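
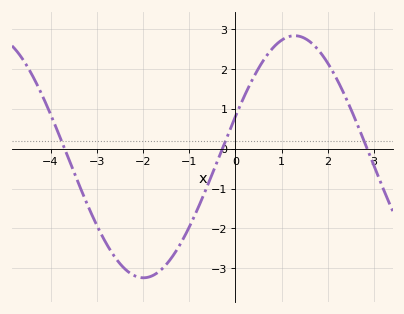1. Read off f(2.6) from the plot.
0.715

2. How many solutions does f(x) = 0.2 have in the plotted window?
3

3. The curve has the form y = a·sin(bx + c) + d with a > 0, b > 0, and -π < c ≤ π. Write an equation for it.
y = 3.04sin(0.96x + 0.34) - 0.2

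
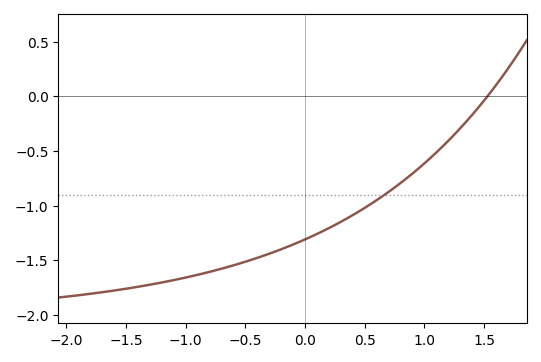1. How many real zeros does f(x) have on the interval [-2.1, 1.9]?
1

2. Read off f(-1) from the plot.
-1.66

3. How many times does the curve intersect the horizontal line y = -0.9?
1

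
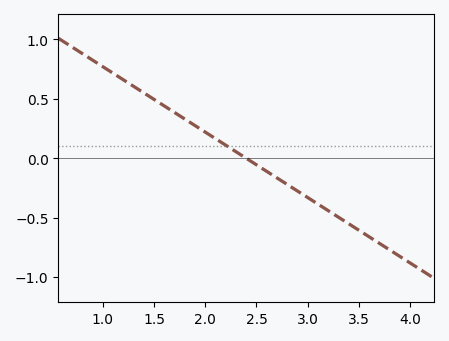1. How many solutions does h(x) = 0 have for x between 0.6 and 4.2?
1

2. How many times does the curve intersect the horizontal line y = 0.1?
1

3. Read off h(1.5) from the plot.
0.495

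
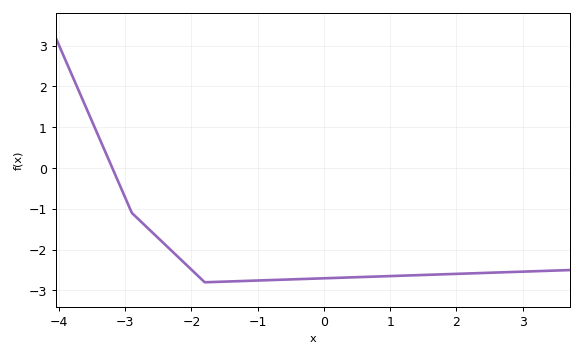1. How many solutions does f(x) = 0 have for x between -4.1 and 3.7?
1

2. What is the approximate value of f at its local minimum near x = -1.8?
-2.8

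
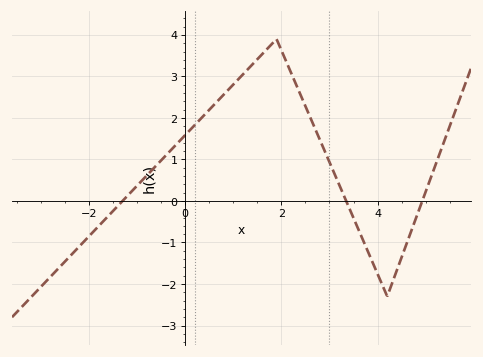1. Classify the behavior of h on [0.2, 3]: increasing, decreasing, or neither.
neither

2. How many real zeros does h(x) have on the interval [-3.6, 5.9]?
3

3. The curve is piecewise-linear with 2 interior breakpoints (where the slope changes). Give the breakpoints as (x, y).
(1.9, 3.9); (4.2, -2.3)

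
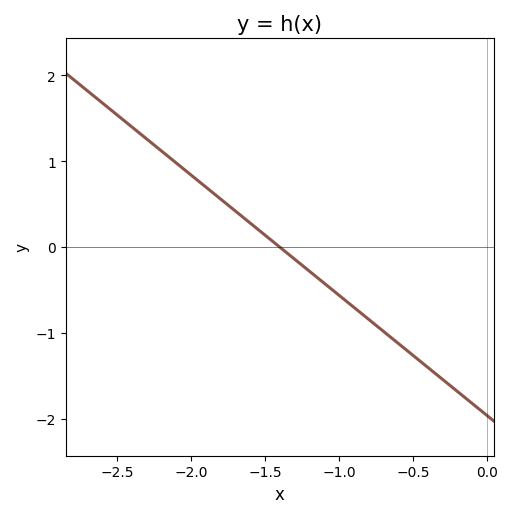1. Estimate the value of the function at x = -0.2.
-1.7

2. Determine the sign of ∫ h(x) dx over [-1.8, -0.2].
negative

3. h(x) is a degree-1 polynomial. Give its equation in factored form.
y = -1.4(x + 1.4)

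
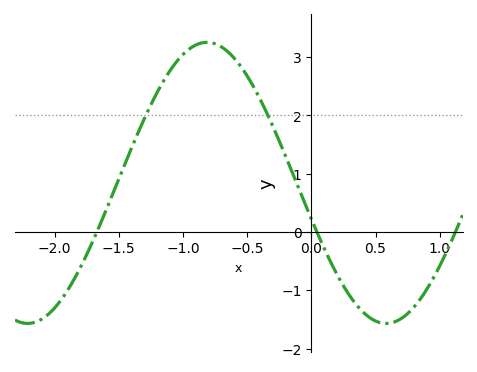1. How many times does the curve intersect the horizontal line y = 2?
2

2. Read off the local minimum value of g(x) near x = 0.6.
-1.6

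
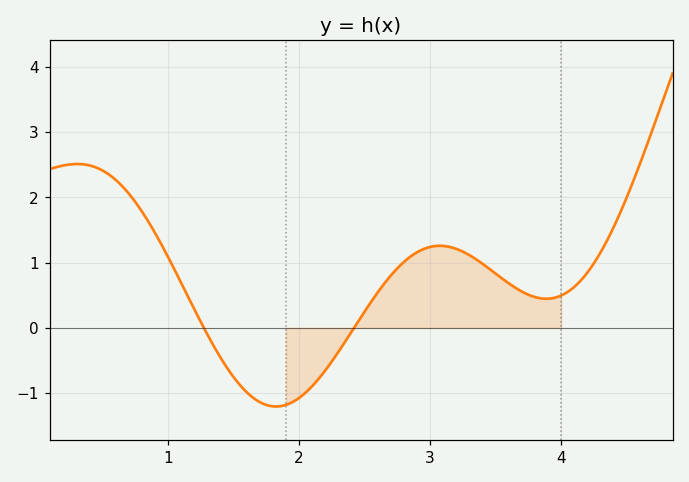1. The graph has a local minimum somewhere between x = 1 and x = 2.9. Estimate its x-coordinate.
1.82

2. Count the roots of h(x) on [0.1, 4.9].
2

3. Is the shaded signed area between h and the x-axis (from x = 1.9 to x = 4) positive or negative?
positive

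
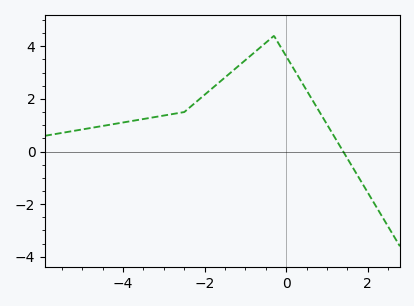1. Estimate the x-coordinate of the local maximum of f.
-0.4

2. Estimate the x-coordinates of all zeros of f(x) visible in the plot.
1.4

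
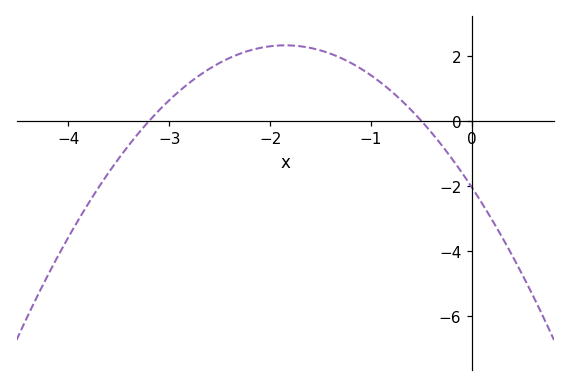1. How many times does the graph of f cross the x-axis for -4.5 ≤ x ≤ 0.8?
2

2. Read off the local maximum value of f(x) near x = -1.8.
2.4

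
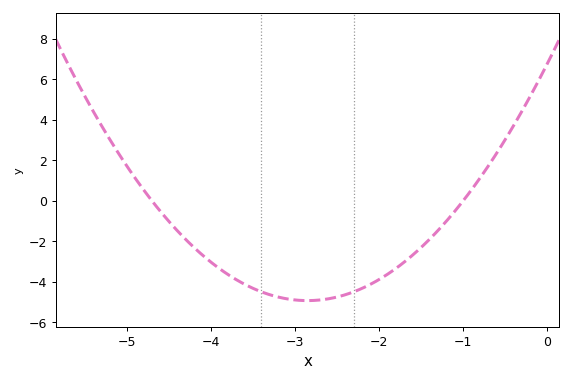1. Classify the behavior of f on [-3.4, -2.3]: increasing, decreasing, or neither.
neither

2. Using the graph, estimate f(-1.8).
-3.4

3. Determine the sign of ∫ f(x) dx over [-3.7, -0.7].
negative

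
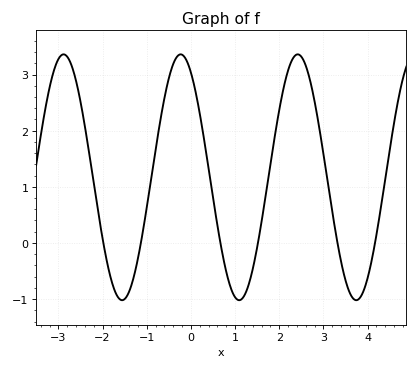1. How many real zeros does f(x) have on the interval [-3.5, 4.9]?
6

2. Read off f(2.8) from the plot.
2.5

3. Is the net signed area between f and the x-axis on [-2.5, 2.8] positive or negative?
positive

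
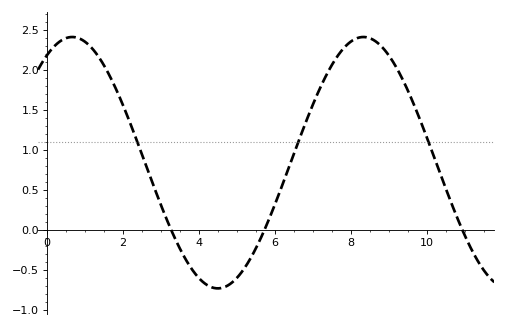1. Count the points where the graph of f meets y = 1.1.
3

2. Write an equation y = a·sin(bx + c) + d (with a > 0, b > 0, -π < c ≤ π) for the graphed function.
y = 1.57sin(0.82x + 1) + 0.84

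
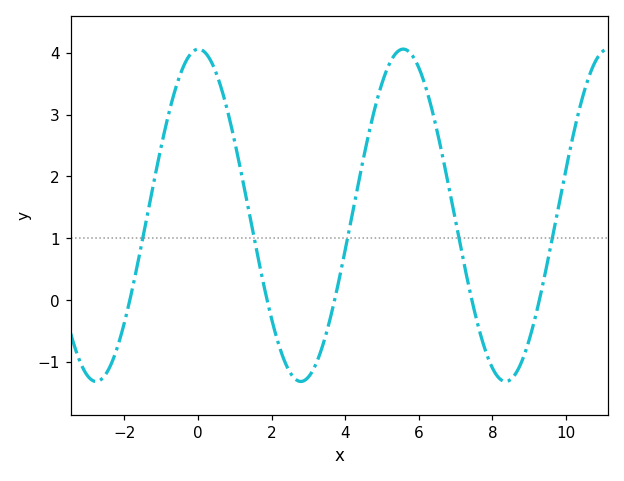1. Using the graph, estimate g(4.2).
1.4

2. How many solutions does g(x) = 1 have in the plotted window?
5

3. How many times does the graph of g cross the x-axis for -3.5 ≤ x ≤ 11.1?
5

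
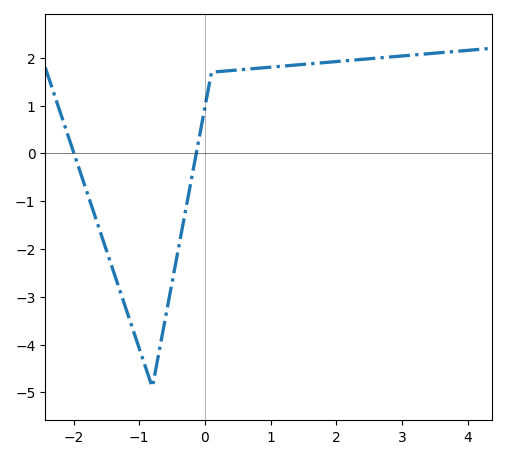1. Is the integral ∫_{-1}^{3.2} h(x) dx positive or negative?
positive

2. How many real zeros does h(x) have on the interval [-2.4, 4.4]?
2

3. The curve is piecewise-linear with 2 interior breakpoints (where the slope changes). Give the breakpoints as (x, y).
(-0.8, -4.9); (0.1, 1.7)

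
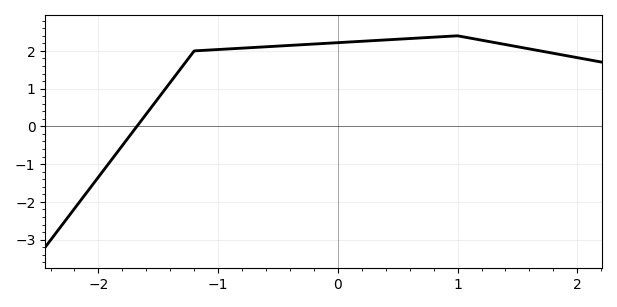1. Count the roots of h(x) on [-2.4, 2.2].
1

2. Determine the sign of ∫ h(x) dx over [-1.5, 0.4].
positive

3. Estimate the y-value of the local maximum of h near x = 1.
2.4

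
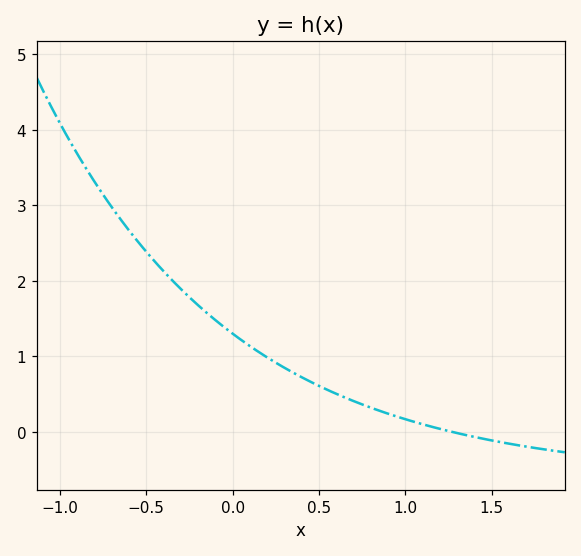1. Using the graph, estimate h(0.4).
0.7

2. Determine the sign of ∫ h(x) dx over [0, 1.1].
positive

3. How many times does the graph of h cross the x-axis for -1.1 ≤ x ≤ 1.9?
1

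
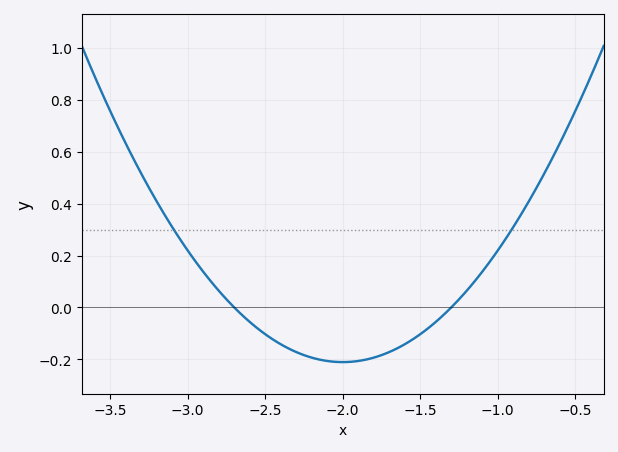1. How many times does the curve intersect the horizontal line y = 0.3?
2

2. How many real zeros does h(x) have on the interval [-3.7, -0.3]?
2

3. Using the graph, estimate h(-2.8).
0.065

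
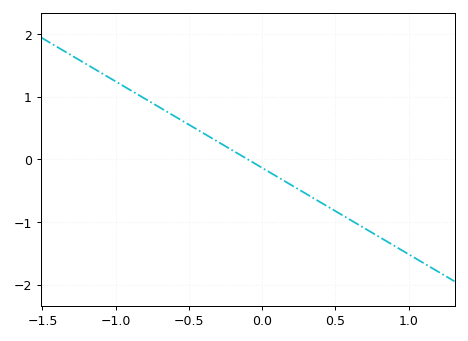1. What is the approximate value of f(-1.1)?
1.38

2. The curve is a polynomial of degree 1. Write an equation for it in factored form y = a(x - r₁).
y = -1.38(x + 0.1)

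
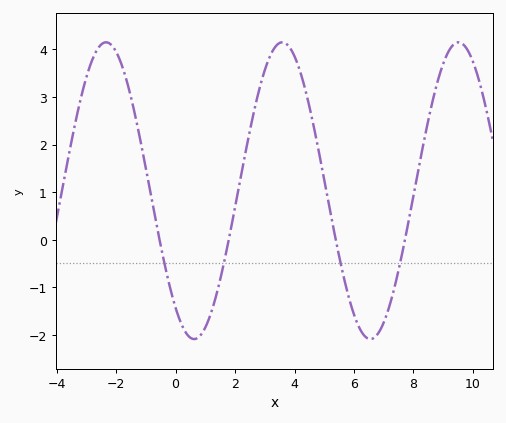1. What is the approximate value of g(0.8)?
-2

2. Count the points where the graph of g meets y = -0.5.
4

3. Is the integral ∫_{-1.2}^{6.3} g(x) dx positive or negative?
positive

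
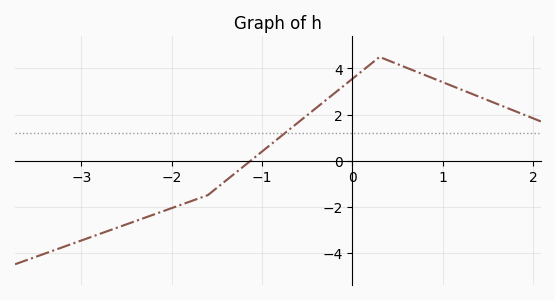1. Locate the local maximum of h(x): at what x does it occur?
0.302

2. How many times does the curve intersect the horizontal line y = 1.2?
1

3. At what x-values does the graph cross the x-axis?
-1.13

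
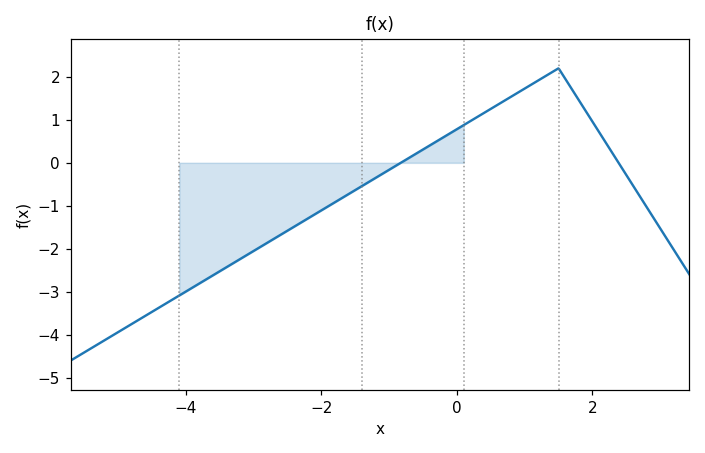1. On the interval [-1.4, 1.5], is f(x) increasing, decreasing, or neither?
increasing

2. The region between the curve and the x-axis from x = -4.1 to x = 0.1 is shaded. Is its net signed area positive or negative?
negative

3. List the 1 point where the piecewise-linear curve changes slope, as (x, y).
(1.5, 2.2)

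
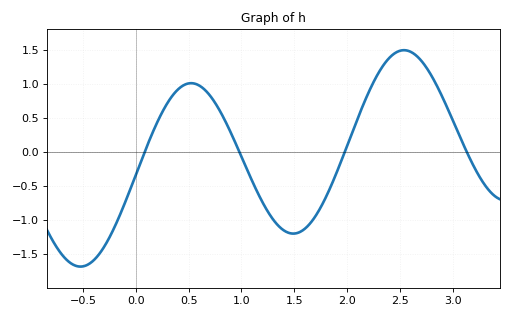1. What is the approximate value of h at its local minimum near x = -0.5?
-1.7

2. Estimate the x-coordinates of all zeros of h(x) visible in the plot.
0.1, 1, 2, 3.1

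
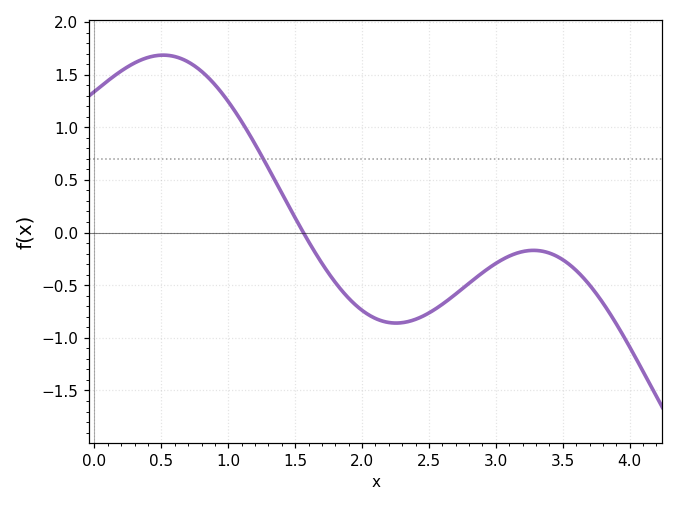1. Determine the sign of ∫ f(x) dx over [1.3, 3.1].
negative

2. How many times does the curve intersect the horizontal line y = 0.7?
1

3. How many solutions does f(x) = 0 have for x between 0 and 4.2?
1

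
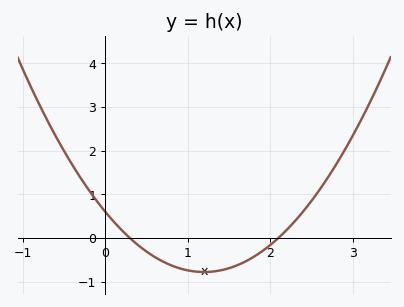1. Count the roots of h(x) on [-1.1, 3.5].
2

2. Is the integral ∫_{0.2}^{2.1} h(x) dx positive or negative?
negative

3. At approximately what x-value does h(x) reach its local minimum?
1.2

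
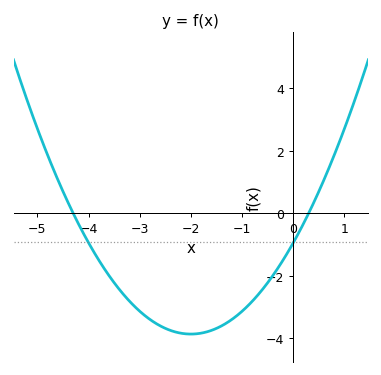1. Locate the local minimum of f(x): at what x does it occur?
-2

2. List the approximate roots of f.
-4.3, 0.3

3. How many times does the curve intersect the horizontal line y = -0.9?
2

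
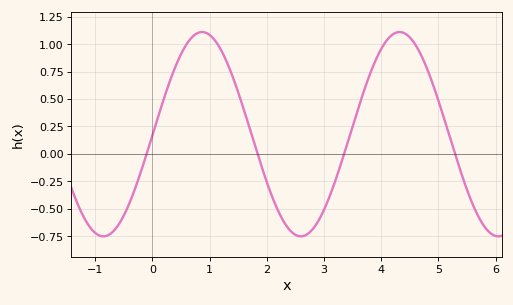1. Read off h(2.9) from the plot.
-0.6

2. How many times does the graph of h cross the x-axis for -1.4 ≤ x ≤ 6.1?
4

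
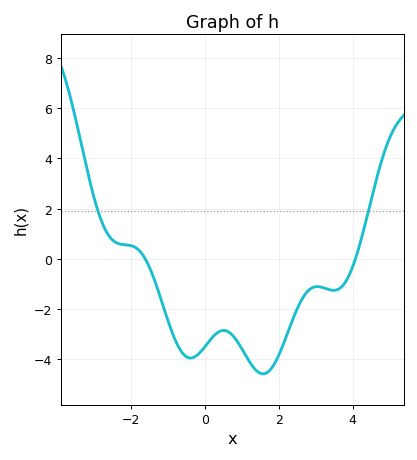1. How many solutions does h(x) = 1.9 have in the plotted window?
2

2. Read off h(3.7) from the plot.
-1.12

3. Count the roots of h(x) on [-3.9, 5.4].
2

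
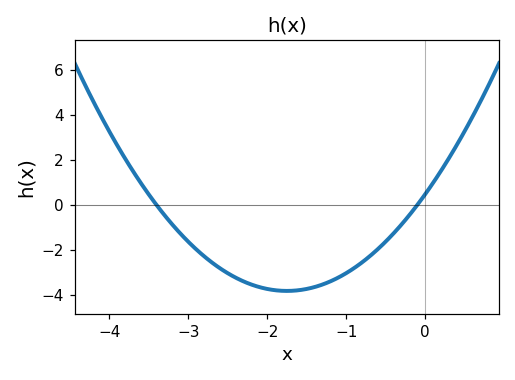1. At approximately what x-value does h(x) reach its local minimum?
-1.7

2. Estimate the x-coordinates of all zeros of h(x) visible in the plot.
-3.4, -0.1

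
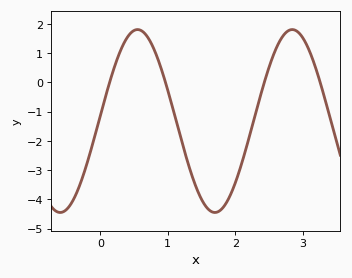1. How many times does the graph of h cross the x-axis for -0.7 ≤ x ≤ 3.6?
4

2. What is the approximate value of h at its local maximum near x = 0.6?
1.81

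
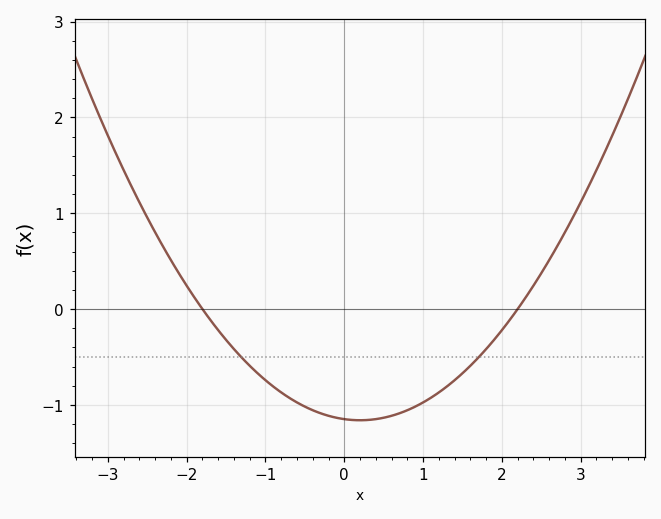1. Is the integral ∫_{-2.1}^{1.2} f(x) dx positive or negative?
negative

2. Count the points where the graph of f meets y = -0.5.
2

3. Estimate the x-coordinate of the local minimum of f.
0.2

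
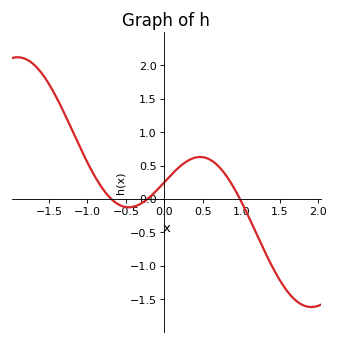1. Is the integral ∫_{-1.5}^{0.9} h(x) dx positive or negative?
positive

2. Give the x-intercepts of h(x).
-0.7, -0.2, 1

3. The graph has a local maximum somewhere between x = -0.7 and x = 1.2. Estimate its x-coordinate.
0.5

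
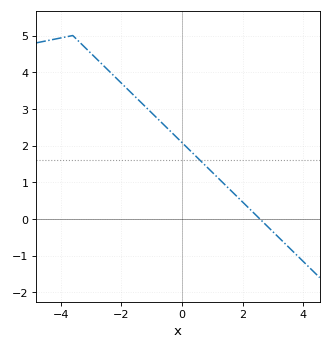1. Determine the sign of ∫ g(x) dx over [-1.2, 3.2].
positive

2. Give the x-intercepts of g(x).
2.6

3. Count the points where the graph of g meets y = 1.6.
1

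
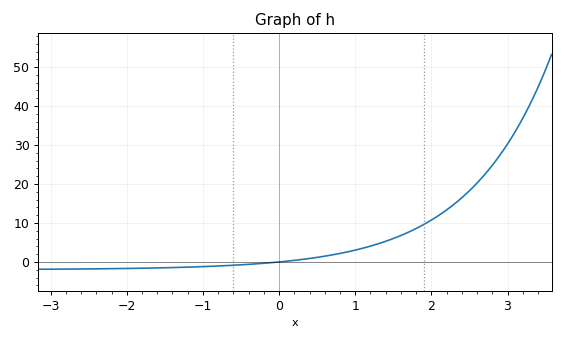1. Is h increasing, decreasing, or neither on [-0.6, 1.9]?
increasing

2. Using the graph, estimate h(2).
11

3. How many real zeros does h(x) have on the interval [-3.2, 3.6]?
1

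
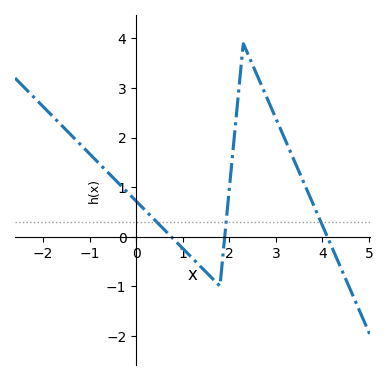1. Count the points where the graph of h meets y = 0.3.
3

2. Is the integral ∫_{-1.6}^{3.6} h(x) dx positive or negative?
positive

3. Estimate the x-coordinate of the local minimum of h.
1.8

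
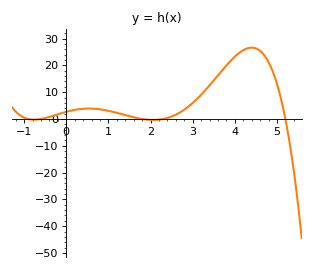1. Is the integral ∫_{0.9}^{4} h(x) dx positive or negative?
positive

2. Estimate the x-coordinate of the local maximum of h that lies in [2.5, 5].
4.4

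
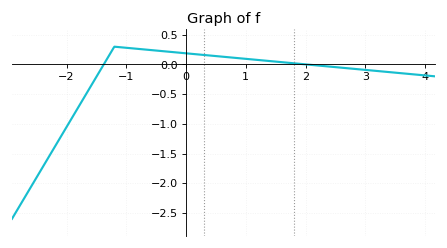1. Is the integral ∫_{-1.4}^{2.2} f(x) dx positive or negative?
positive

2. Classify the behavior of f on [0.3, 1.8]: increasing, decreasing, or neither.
decreasing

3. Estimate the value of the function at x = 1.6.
0.039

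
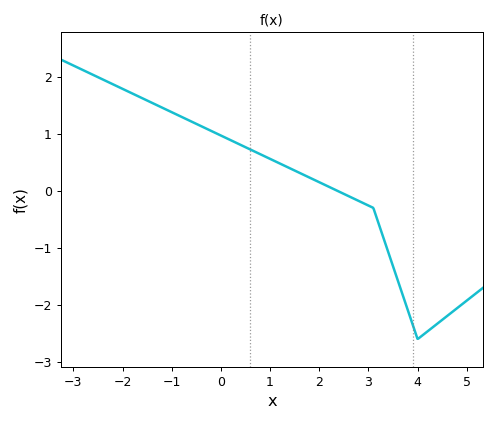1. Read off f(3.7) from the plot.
-1.8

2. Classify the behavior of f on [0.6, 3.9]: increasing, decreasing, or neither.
decreasing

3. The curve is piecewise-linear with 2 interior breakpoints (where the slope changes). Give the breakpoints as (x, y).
(3.1, -0.3); (4, -2.6)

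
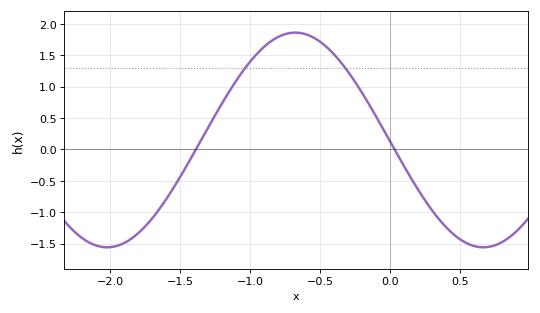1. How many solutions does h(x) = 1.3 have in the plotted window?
2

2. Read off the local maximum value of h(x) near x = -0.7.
1.85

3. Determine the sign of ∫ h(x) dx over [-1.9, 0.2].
positive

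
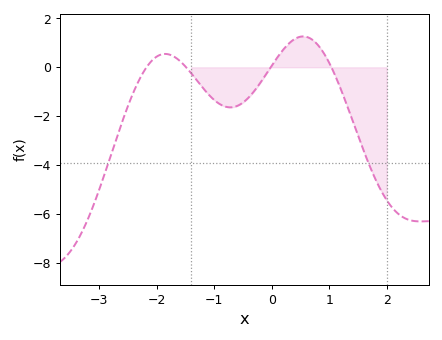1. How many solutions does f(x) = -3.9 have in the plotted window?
2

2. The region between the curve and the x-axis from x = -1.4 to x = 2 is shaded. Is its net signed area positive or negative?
negative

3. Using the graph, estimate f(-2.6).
-2.2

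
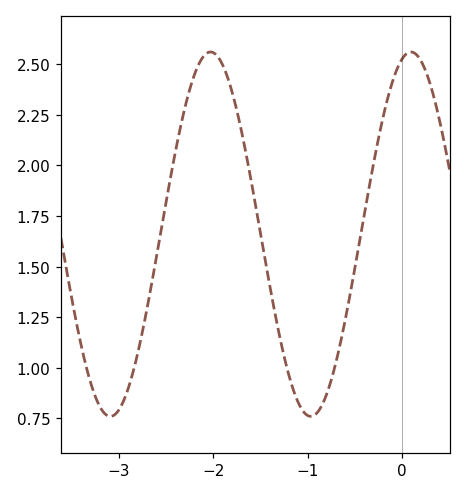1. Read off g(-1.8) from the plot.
2.35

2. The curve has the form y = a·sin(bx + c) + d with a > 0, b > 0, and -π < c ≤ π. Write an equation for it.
y = 0.9sin(3x + 1.3) + 1.66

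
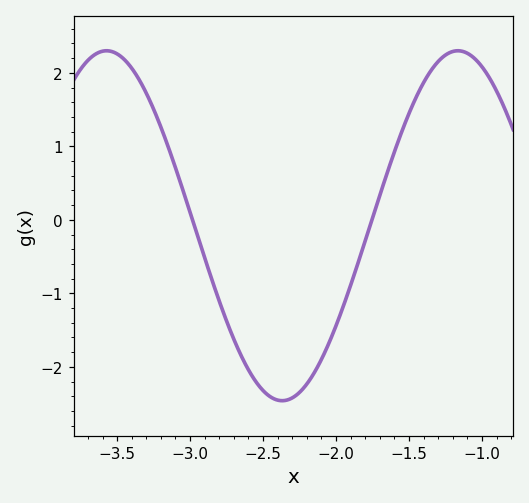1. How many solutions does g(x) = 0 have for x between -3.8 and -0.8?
2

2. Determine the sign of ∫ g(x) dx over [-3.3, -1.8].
negative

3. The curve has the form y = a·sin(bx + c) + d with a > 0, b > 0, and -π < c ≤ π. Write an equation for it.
y = 2.38sin(2.61x - 1.67) - 0.08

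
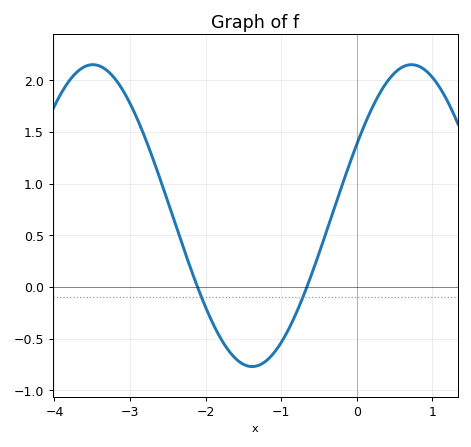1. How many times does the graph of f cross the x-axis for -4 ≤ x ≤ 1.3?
2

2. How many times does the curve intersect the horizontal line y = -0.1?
2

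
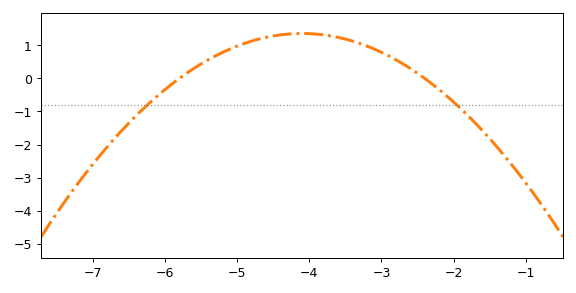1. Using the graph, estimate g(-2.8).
0.564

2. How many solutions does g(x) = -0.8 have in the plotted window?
2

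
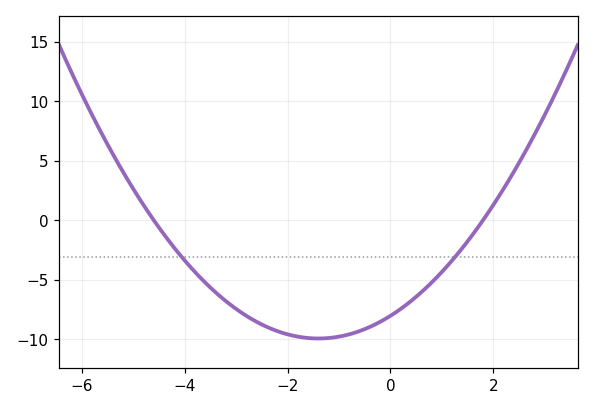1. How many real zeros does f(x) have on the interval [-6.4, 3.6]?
2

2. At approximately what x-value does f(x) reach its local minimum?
-1.4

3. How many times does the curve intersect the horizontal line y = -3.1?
2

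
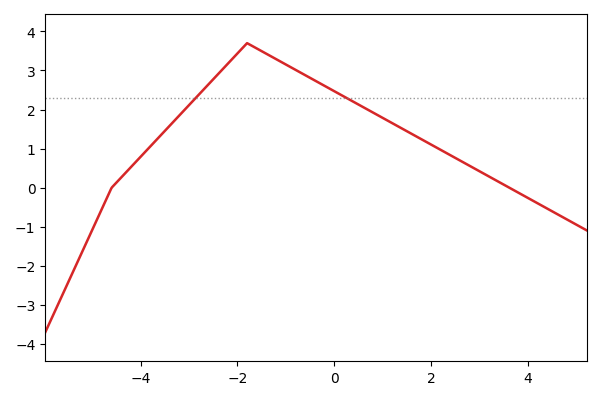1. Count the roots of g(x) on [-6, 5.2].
2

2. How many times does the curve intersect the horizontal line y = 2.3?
2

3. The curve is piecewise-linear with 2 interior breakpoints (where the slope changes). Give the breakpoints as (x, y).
(-4.6, 0); (-1.8, 3.7)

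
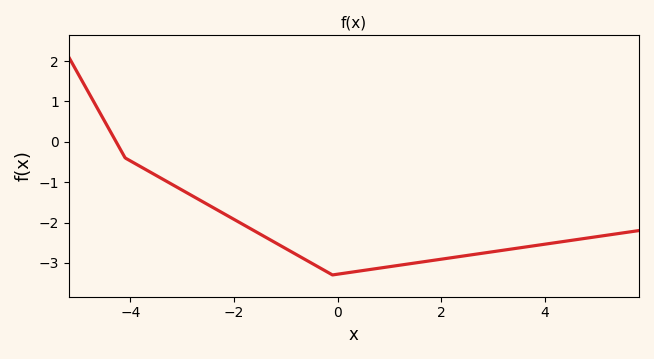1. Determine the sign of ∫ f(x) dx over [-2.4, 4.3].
negative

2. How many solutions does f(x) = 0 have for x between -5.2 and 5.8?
1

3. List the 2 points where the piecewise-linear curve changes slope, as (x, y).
(-4.1, -0.4); (-0.1, -3.3)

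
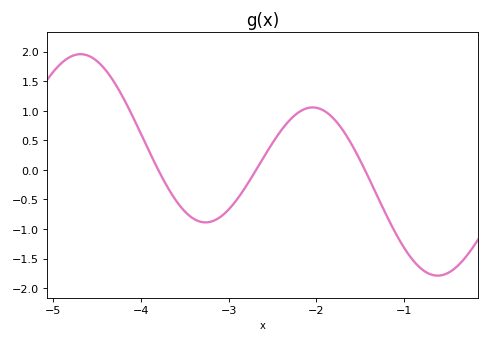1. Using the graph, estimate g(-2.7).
-0.05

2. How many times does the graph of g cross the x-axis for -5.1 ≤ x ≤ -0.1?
3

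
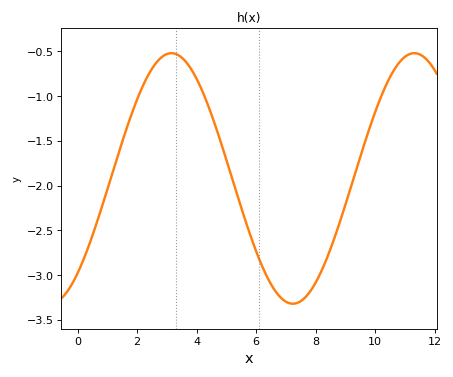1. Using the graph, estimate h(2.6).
-0.646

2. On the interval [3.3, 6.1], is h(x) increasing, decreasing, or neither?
decreasing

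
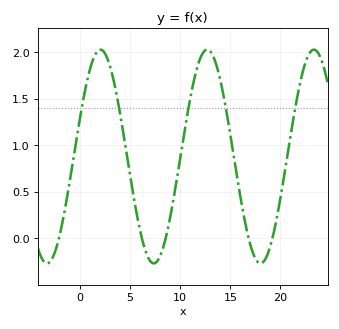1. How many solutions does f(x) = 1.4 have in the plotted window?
5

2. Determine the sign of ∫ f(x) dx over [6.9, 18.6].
positive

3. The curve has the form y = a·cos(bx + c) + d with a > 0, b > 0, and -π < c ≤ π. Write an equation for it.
y = 1.15cos(0.59x - 1.2) + 0.88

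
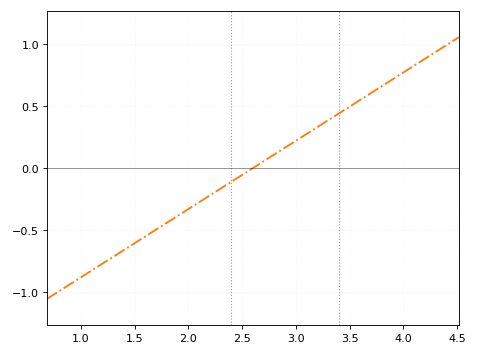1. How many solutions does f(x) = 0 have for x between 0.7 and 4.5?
1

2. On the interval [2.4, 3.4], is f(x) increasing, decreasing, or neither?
increasing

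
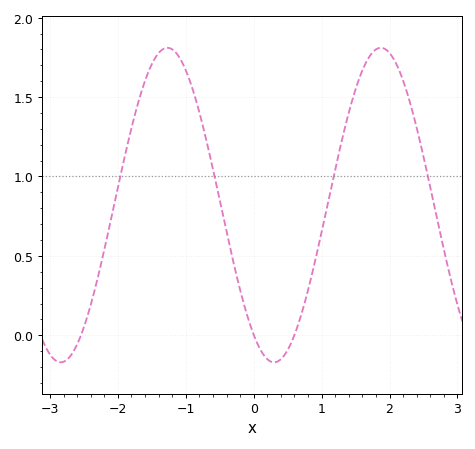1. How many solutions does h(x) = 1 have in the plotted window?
4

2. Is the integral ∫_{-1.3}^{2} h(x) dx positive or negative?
positive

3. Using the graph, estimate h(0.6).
0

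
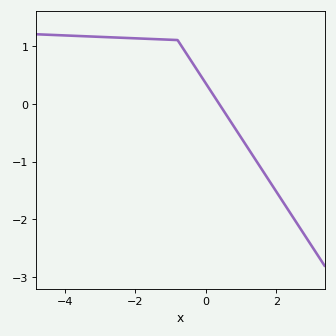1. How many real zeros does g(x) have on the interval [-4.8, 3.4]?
1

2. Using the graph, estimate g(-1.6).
1.12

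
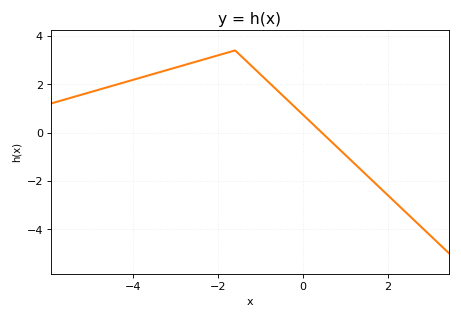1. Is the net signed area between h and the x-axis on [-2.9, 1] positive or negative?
positive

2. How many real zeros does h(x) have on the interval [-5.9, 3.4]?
1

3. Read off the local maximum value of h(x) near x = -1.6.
3.4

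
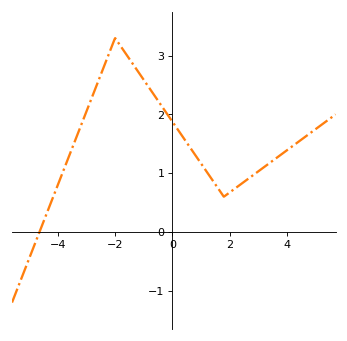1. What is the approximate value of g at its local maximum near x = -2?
3.3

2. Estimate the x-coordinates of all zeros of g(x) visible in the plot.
-4.6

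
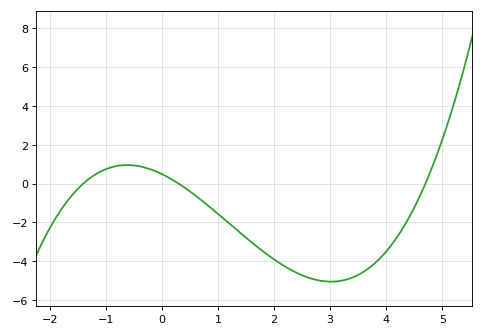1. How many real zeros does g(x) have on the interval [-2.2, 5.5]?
3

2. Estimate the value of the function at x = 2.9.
-5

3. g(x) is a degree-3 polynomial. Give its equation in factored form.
y = 0.25(x + 1.4)(x - 0.3)(x - 4.7)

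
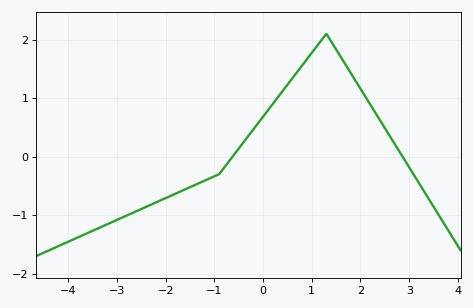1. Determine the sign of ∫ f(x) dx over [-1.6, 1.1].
positive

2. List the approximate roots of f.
-0.625, 2.86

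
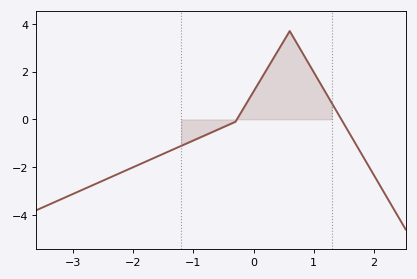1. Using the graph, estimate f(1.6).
-0.614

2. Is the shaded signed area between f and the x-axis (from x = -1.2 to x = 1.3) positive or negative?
positive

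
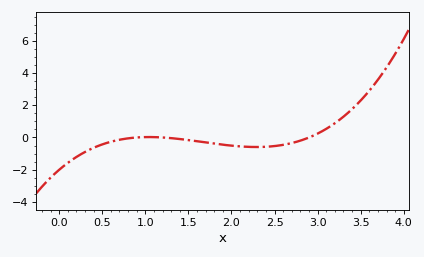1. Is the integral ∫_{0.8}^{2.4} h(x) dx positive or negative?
negative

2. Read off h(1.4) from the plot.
-0.096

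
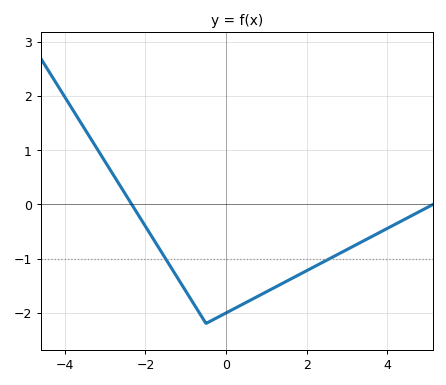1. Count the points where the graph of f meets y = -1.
2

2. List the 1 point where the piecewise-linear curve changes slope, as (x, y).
(-0.5, -2.2)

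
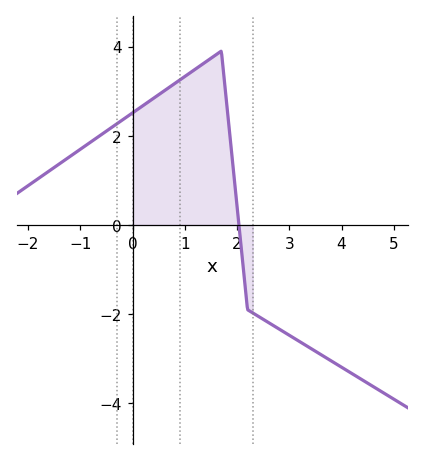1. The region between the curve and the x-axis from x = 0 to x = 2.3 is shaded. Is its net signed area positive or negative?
positive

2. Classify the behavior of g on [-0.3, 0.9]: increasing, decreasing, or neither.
increasing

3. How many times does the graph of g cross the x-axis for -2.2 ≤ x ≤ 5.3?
1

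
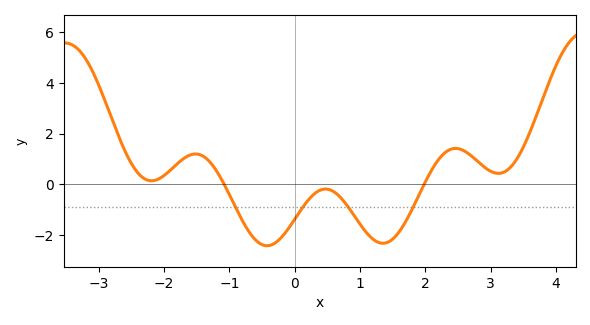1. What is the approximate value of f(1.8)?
-1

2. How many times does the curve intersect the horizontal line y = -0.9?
4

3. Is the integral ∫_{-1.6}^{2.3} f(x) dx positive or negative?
negative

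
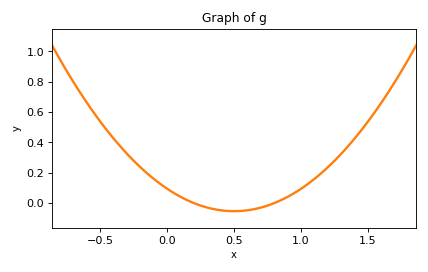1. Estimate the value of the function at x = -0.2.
0.24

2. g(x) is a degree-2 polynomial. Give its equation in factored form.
y = 0.59(x - 0.2)(x - 0.8)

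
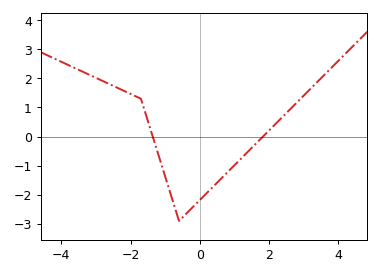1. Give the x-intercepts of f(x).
-1.4, 1.8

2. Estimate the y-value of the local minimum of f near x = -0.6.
-2.9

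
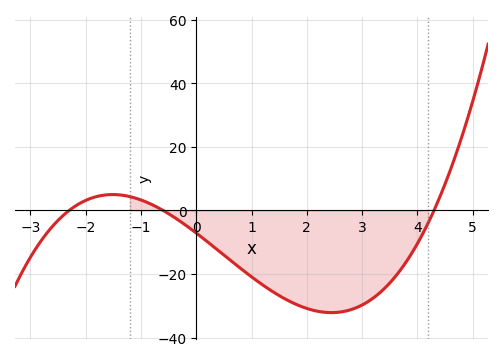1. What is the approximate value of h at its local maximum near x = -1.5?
5.01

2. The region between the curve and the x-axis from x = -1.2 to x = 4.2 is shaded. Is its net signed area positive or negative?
negative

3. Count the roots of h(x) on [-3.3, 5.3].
3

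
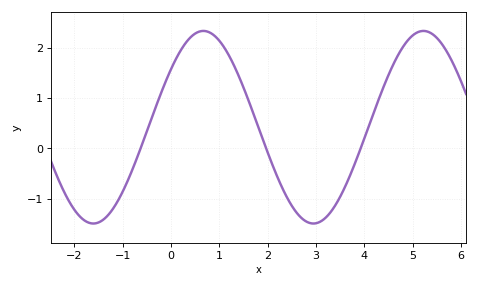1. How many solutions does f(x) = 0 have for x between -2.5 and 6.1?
3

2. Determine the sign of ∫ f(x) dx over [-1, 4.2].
positive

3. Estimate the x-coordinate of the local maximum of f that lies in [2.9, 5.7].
5.2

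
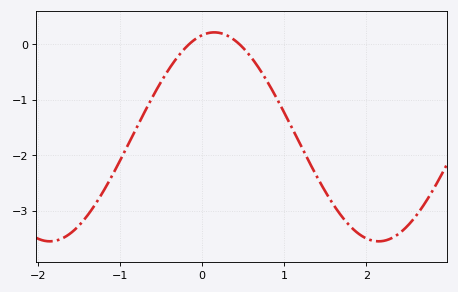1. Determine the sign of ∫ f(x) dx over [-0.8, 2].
negative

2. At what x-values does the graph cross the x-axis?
-0.2, 0.5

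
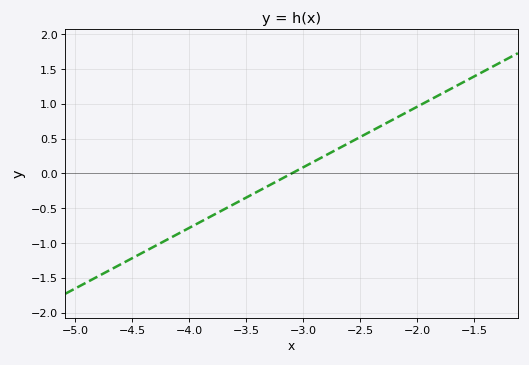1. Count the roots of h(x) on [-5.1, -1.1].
1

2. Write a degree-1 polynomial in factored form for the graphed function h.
y = 0.87(x + 3.1)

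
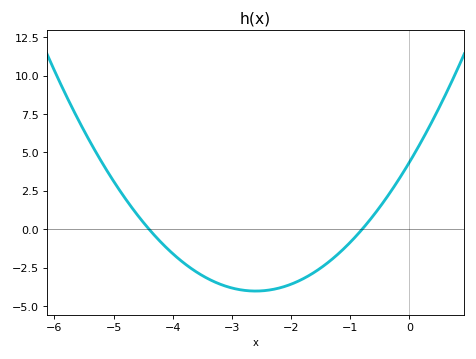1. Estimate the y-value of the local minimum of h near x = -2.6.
-4.02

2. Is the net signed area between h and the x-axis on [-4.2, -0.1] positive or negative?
negative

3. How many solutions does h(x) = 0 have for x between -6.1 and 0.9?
2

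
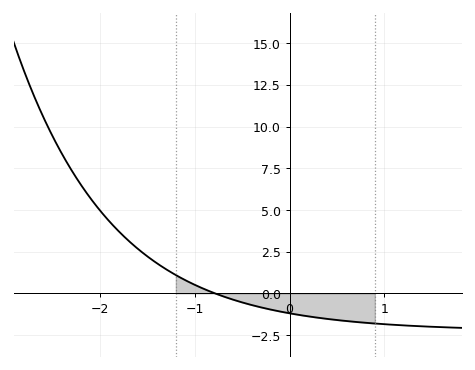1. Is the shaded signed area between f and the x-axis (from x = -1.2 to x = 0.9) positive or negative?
negative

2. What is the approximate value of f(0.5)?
-1.59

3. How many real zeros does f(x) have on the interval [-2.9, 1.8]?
1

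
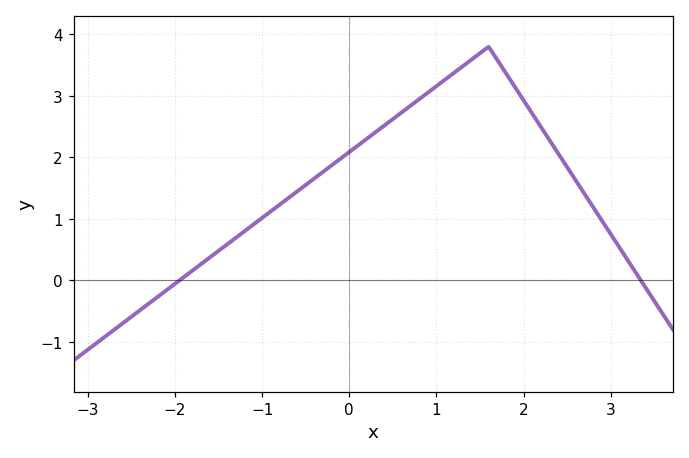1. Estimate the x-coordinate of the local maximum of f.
1.6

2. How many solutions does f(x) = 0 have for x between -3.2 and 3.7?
2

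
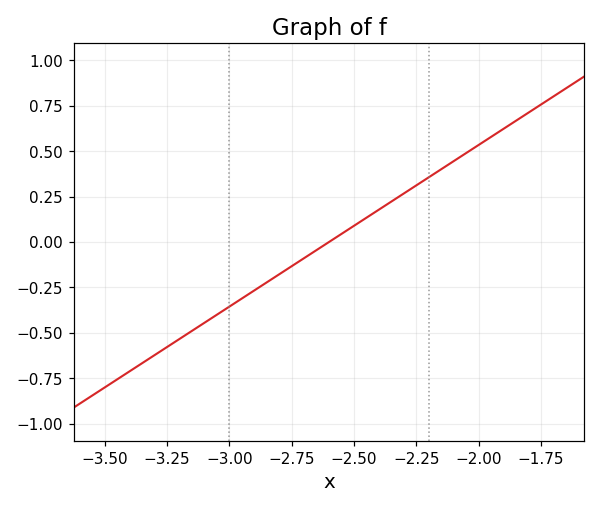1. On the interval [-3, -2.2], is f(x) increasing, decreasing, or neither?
increasing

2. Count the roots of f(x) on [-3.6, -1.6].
1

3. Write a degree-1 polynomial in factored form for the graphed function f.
y = 0.89(x + 2.6)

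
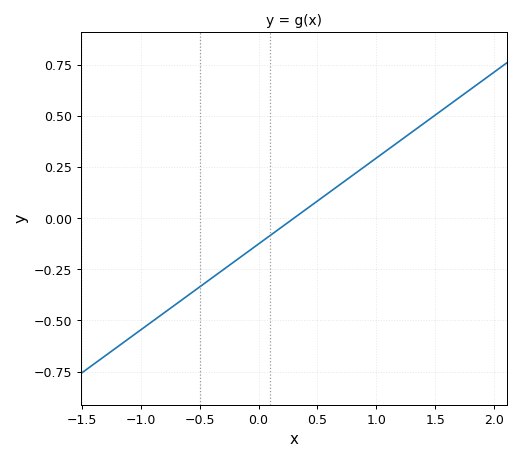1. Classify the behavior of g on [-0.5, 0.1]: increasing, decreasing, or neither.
increasing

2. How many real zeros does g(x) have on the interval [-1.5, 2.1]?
1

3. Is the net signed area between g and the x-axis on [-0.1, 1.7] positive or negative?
positive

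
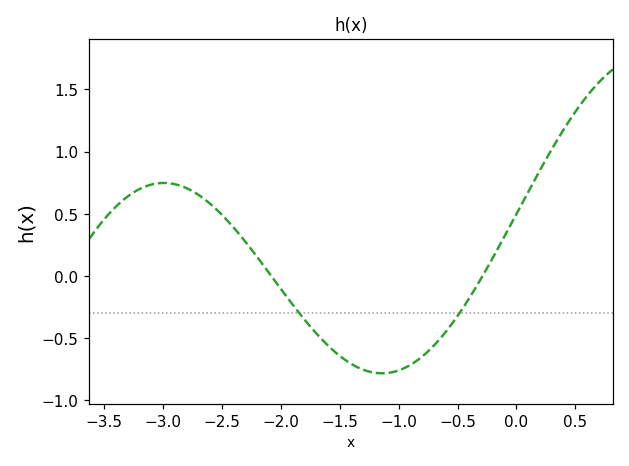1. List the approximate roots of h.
-2.08, -0.288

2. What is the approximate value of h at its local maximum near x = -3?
0.748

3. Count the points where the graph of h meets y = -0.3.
2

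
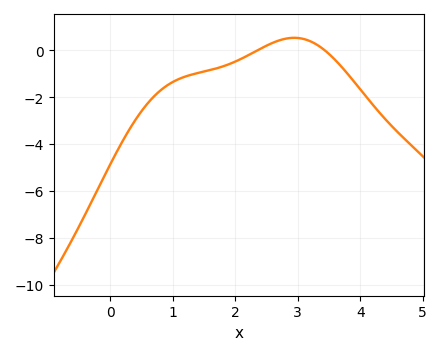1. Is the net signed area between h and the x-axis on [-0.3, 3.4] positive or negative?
negative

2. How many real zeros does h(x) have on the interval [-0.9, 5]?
2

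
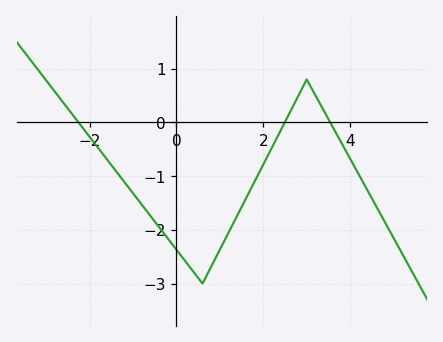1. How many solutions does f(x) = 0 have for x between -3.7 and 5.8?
3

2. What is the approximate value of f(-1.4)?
-0.9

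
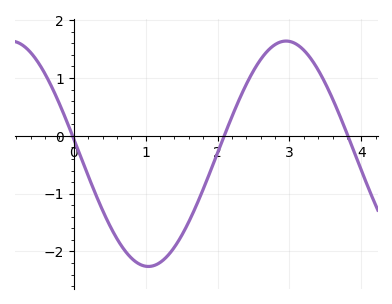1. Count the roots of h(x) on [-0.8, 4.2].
3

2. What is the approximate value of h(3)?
1.63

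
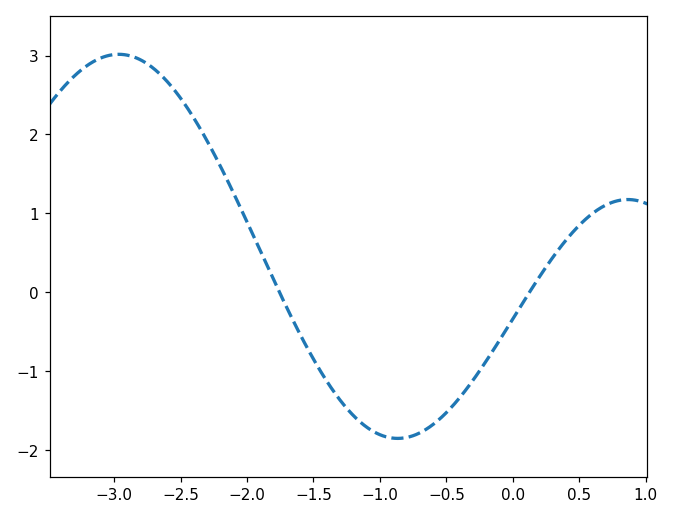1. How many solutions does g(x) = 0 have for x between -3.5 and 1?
2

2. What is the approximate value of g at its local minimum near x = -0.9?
-1.85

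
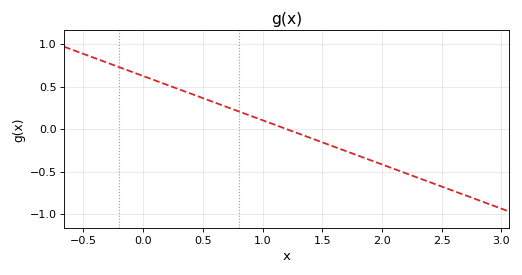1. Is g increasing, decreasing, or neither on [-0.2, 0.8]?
decreasing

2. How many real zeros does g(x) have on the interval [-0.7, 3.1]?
1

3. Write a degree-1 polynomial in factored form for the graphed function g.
y = -0.52(x - 1.2)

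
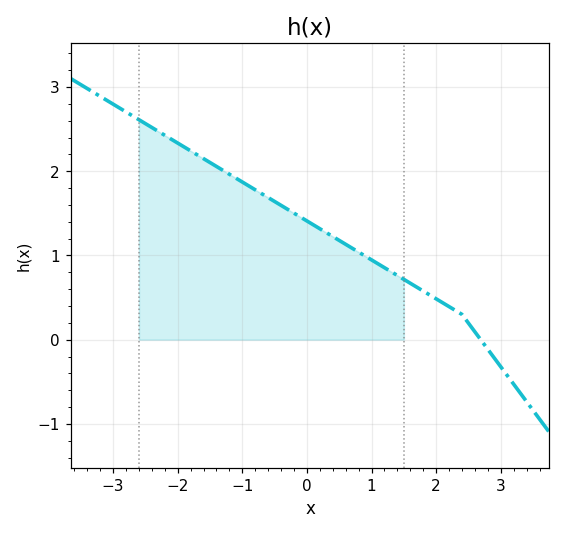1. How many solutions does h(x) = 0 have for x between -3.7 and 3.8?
1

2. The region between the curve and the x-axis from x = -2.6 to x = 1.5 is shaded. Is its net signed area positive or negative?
positive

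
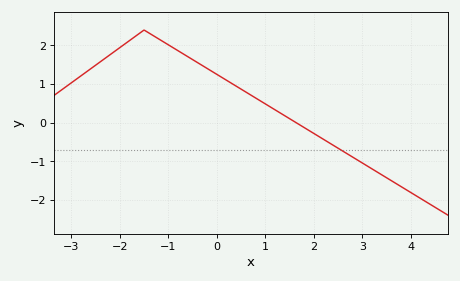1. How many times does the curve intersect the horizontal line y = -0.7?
1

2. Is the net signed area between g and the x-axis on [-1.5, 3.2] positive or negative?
positive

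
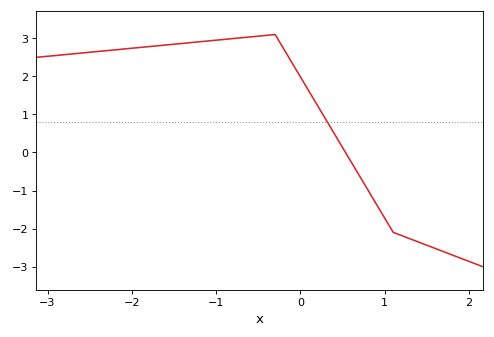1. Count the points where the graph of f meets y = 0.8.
1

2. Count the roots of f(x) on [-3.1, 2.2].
1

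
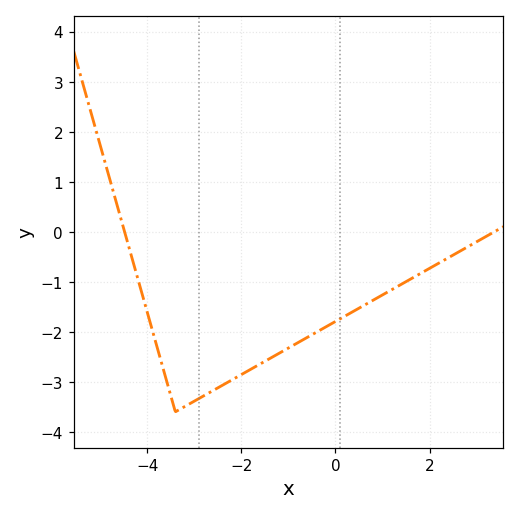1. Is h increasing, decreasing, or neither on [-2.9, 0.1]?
increasing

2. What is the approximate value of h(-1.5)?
-2.59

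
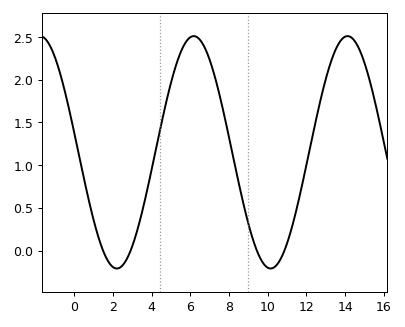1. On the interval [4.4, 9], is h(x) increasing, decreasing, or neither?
neither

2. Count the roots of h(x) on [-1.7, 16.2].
4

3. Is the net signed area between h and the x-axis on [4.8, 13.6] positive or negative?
positive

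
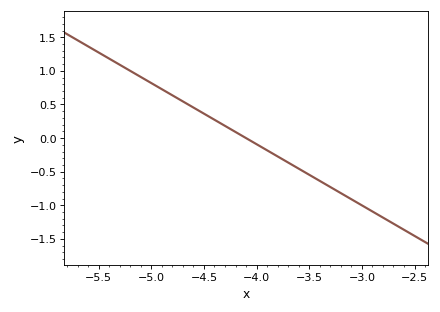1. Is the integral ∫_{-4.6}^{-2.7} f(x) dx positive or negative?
negative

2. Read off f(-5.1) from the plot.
0.9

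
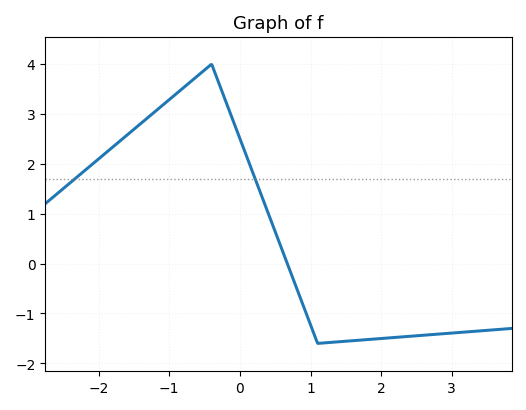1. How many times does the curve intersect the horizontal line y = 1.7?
2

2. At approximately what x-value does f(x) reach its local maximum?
-0.401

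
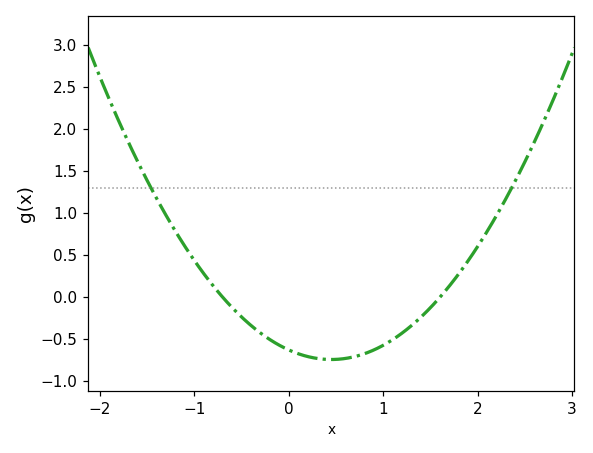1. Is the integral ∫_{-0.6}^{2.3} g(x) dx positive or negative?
negative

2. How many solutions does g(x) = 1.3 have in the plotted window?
2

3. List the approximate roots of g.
-0.7, 1.6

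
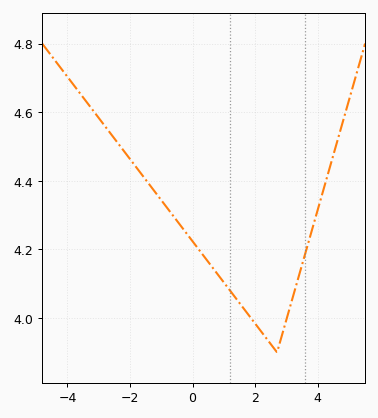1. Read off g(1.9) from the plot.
4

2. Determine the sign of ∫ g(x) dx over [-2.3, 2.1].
positive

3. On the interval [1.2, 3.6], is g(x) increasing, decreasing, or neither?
neither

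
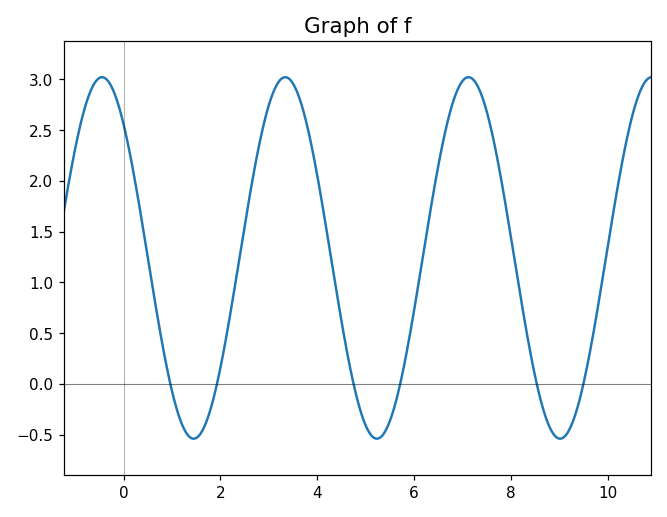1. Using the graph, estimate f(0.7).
0.661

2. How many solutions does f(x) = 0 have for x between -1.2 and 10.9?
6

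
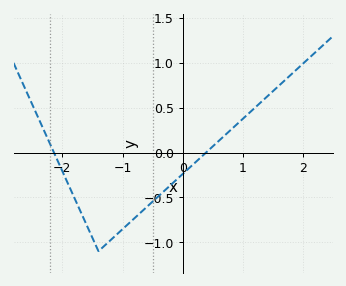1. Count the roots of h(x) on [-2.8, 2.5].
2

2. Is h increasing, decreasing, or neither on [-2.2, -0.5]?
neither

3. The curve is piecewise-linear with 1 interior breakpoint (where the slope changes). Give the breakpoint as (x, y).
(-1.4, -1.1)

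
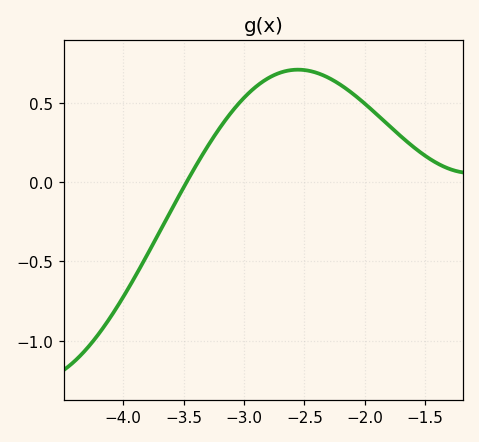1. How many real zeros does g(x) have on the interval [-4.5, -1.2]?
1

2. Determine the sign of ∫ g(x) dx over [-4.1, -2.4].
positive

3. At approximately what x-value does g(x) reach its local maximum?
-2.55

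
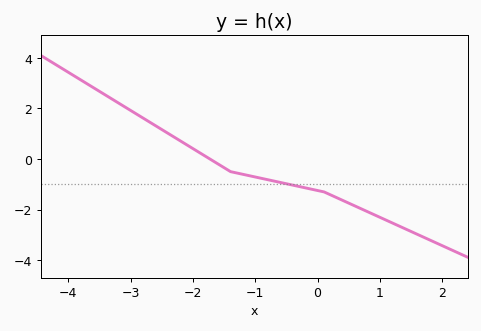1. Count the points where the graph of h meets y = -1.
1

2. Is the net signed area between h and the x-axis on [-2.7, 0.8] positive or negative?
negative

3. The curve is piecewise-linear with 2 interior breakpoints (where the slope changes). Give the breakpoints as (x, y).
(-1.4, -0.5); (0.1, -1.3)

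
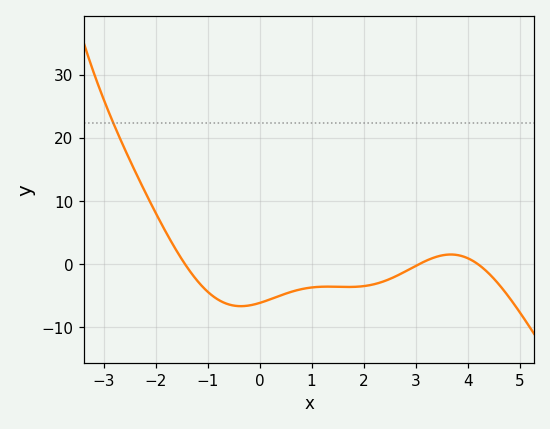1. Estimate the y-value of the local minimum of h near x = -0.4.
-6.73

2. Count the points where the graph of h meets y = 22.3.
1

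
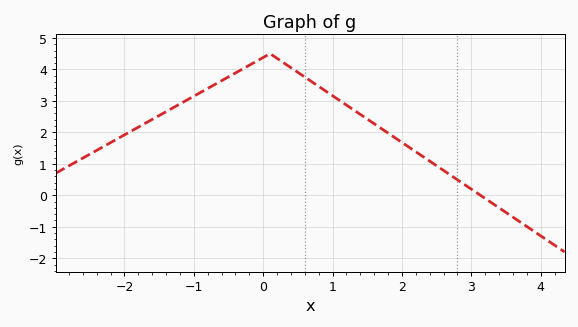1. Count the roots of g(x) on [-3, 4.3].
1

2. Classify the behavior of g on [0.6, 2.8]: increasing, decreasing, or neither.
decreasing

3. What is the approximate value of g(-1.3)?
2.78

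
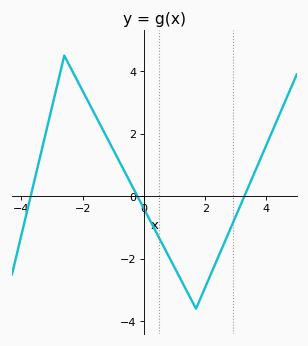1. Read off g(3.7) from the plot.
0.96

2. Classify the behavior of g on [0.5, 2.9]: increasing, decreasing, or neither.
neither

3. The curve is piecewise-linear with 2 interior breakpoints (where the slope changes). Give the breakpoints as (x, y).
(-2.6, 4.5); (1.7, -3.6)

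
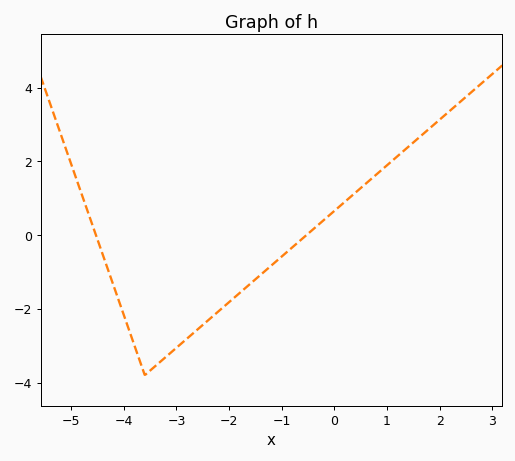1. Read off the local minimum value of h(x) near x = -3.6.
-3.8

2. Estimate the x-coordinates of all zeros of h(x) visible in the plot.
-4.53, -0.53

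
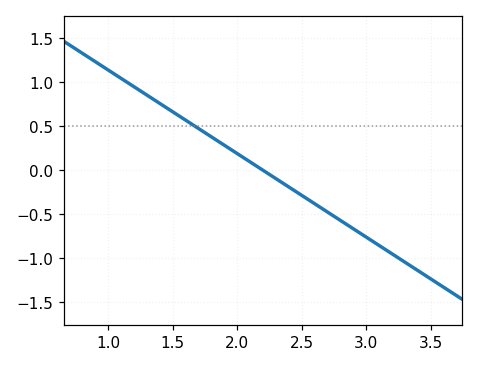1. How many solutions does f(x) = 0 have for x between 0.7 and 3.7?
1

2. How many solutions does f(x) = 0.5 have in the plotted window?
1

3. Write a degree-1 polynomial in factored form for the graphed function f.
y = -0.95(x - 2.2)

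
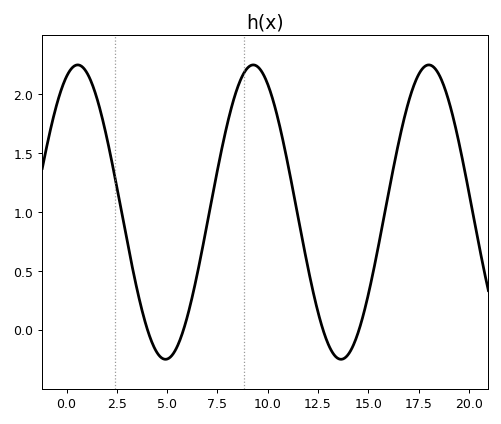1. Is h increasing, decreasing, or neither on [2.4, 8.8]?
neither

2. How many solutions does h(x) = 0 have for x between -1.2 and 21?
4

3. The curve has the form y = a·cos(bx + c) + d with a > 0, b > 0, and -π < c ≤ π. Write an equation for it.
y = 1.25cos(0.72x - 0.4) + 1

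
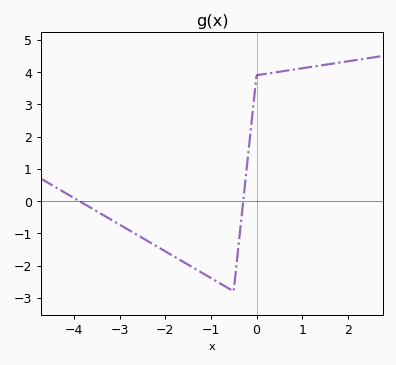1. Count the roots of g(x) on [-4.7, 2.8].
2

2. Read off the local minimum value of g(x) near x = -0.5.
-2.8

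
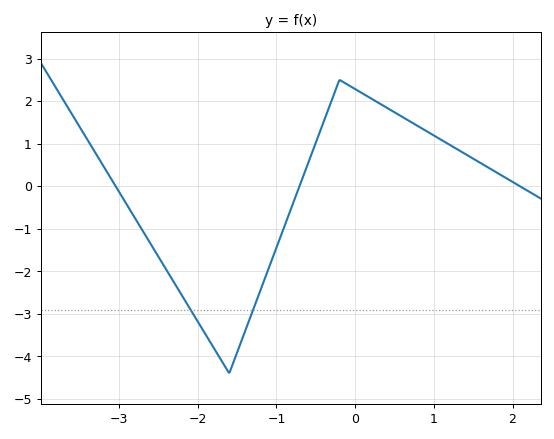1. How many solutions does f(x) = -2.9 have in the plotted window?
2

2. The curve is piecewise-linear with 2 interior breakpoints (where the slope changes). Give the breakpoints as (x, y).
(-1.6, -4.4); (-0.2, 2.5)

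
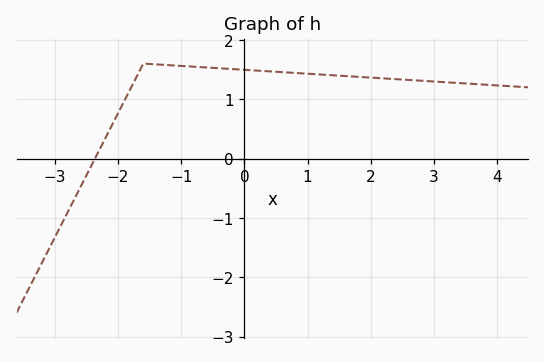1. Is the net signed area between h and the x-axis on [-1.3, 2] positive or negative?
positive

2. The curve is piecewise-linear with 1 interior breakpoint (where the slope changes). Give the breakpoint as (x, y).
(-1.6, 1.6)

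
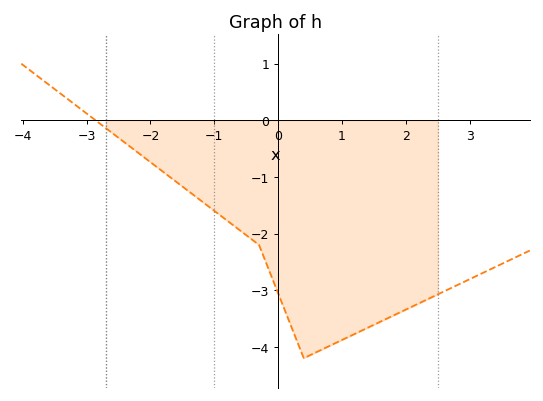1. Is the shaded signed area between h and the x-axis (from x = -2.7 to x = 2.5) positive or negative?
negative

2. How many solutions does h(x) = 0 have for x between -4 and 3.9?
1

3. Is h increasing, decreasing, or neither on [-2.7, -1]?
decreasing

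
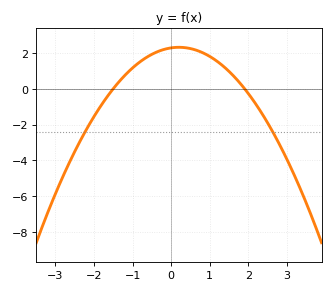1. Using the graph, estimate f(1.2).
1.6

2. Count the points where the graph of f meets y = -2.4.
2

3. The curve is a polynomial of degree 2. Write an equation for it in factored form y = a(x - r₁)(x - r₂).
y = -0.8(x + 1.5)(x - 1.9)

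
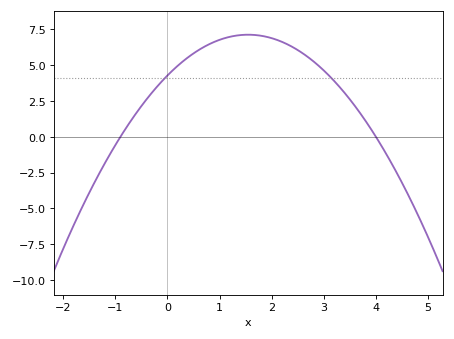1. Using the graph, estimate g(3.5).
2.6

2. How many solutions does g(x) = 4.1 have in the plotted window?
2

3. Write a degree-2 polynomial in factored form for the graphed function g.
y = -1.18(x + 0.9)(x - 4)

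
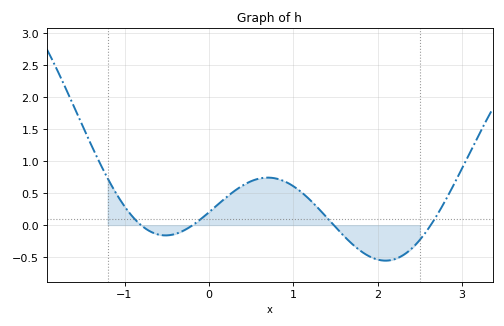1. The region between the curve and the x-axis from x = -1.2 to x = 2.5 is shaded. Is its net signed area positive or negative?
positive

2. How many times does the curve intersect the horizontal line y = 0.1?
4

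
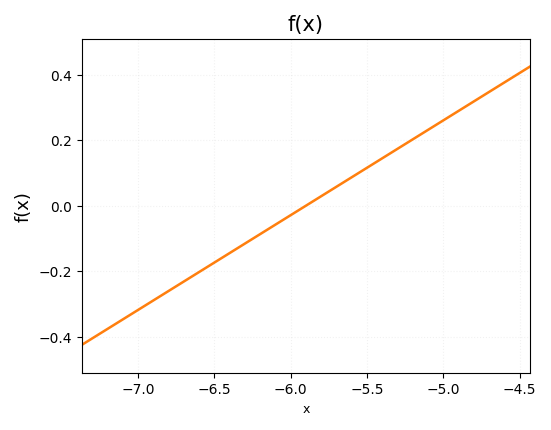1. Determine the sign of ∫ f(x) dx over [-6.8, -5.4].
negative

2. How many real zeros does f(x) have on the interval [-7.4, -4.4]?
1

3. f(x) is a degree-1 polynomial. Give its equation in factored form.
y = 0.29(x + 5.9)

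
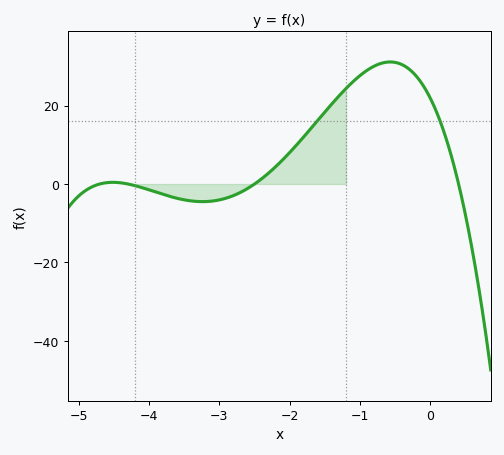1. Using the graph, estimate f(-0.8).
30.1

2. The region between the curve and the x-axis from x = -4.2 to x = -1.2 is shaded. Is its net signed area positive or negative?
positive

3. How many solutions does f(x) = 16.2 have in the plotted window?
2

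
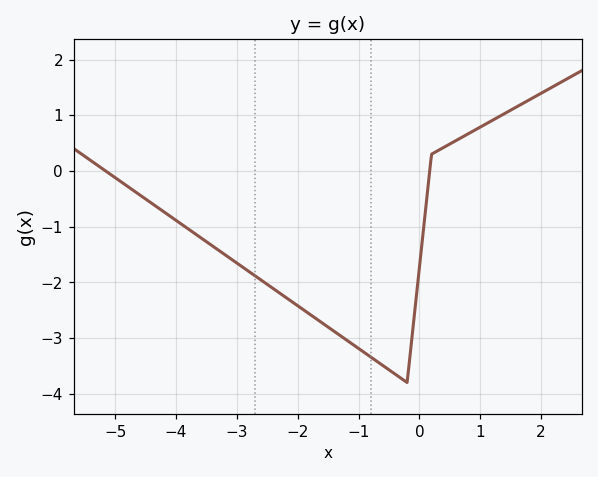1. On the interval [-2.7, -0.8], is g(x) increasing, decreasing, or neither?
decreasing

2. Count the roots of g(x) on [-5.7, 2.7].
2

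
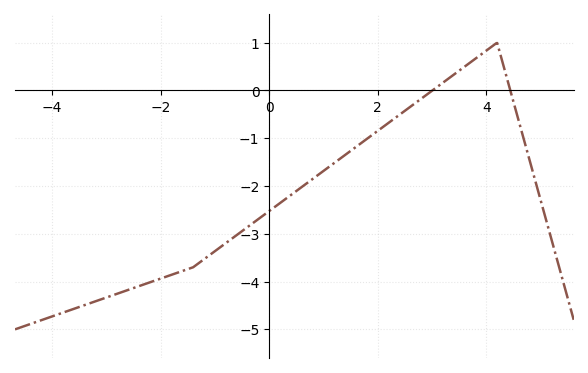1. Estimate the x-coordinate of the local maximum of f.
4.2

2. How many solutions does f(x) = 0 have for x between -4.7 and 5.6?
2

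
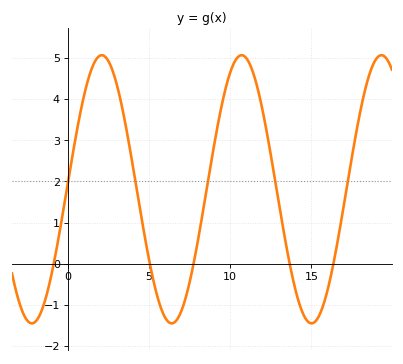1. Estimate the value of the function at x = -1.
-0.3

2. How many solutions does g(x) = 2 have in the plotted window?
5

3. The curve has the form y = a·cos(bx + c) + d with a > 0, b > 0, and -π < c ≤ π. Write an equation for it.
y = 3.26cos(0.73x - 1.5) + 1.81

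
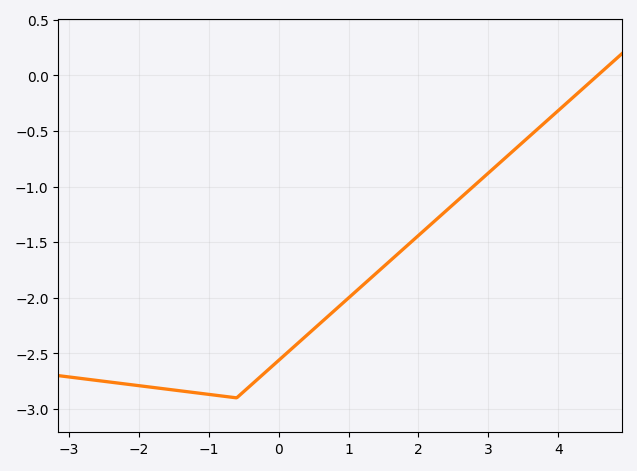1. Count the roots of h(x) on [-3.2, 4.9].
1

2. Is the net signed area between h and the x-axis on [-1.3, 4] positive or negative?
negative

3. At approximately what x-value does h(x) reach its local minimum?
-0.602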